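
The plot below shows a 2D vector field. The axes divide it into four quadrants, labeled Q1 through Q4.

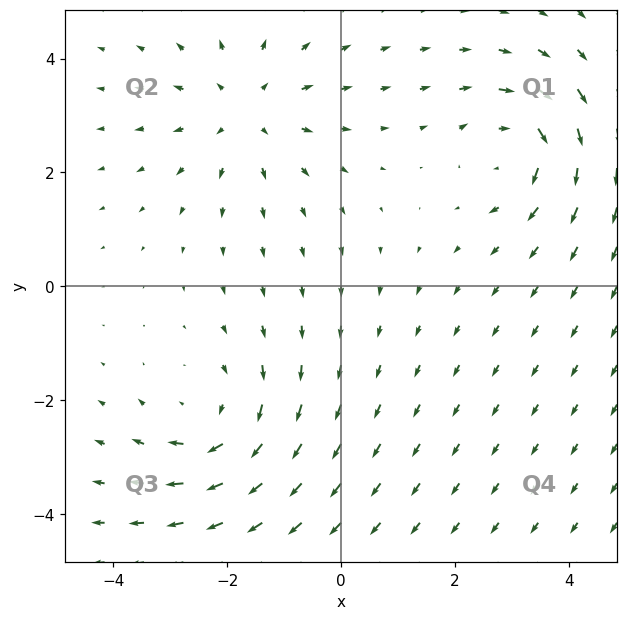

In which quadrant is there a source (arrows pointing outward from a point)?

The source sits at approximately (-1.7, 3.1), which lies in quadrant Q2. The divergence there is about +4, positive as expected for a source.

Q2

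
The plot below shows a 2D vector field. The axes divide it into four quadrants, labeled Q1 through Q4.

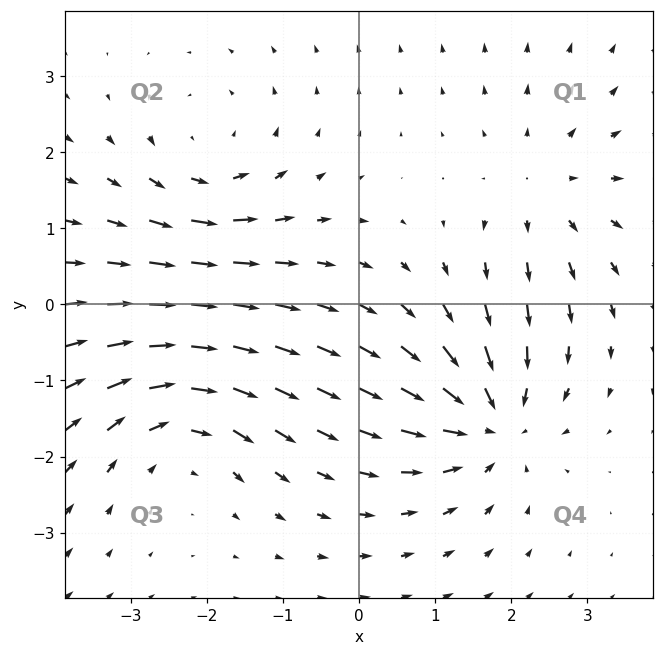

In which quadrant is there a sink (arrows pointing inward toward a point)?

Q4

The sink sits at approximately (1.7, -1.5), which lies in quadrant Q4. The divergence there is about -6, negative as expected for a sink.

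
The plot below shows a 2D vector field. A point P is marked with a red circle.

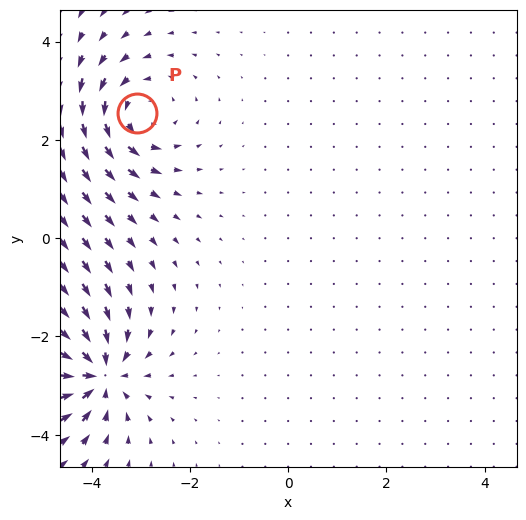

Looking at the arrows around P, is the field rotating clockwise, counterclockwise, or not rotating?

counterclockwise

Near P at (-3.1, 2.6) the arrows circulate counterclockwise. The curl (z-component) there is about +4; positive curl means counterclockwise rotation.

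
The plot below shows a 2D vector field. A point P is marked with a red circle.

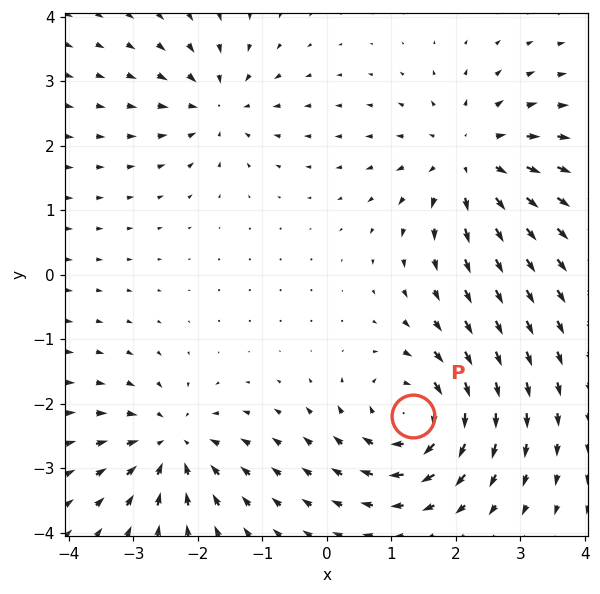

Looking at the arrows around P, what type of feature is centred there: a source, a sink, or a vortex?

At P (1.3, -2.2) the arrows circulate clockwise. Divergence ≈0, curl about -7 — near-zero divergence with nonzero curl is a vortex.

vortex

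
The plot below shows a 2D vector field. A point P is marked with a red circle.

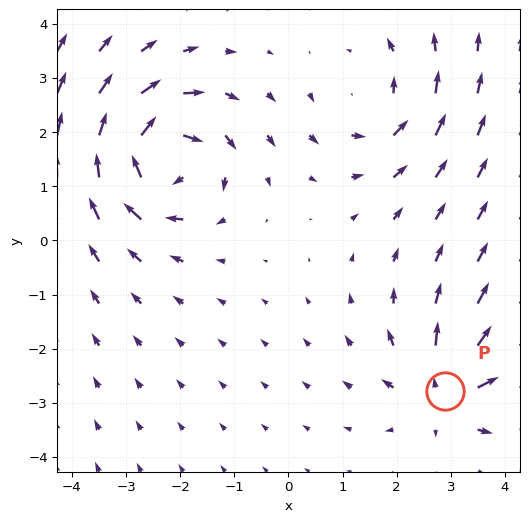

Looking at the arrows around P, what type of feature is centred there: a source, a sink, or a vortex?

At P (2.9, -2.8) the arrows spread outward. Divergence about +4, curl ≈0 — positive divergence with near-zero curl is a source.

source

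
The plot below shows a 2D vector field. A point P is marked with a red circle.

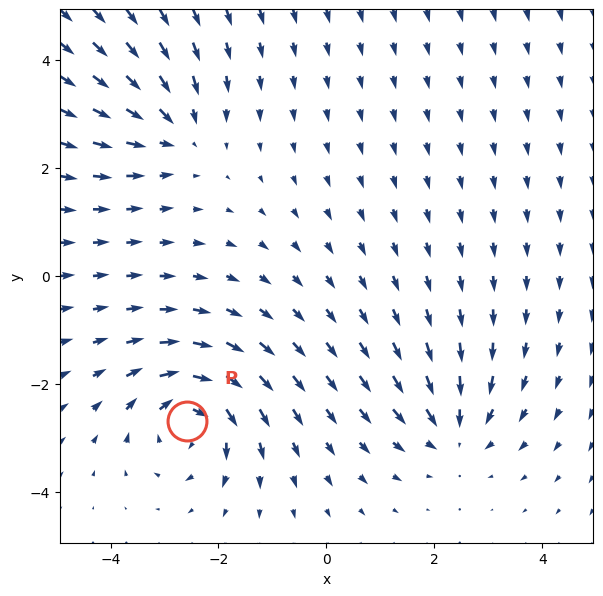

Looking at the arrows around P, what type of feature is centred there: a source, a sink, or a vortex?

At P (-2.6, -2.7) the arrows circulate clockwise. Divergence ≈0, curl about -6 — near-zero divergence with nonzero curl is a vortex.

vortex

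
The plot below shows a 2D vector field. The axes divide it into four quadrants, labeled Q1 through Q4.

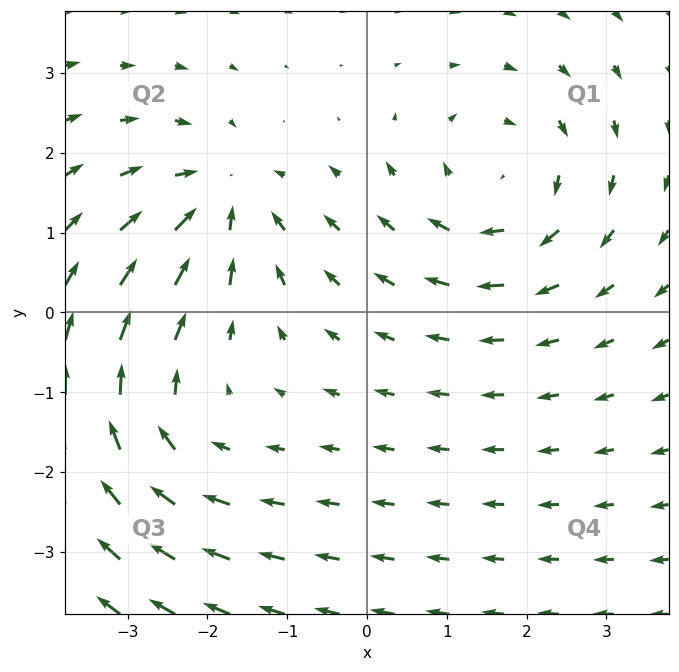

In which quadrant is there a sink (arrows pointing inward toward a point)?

The sink sits at approximately (-1.8, 1.4), which lies in quadrant Q2. The divergence there is about -5, negative as expected for a sink.

Q2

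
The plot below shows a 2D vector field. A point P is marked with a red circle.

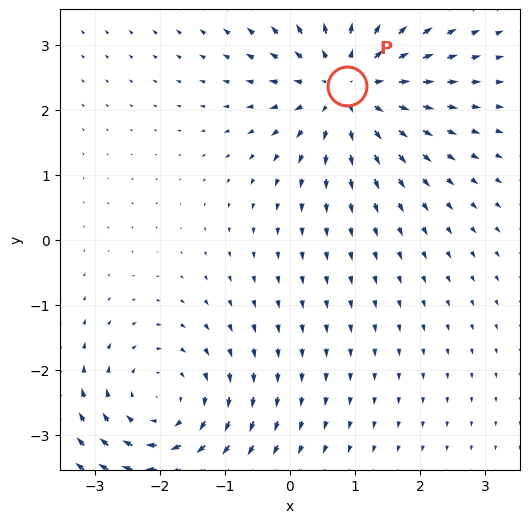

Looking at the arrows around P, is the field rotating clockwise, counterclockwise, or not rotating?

Near P at (0.9, 2.4) the arrows show no circulation. The curl there is ≈0.

not rotating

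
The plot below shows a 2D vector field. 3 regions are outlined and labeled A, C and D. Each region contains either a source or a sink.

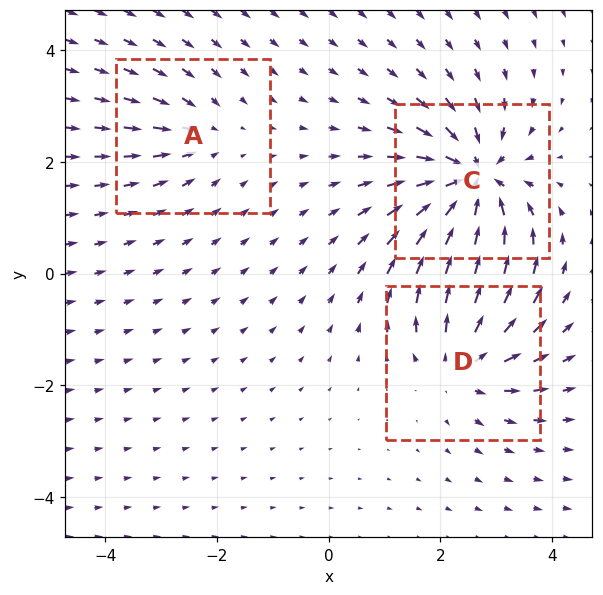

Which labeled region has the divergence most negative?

Divergence at each region's feature centre — A: about -2, C: about -6, D: about +4. Region C is most negative.

C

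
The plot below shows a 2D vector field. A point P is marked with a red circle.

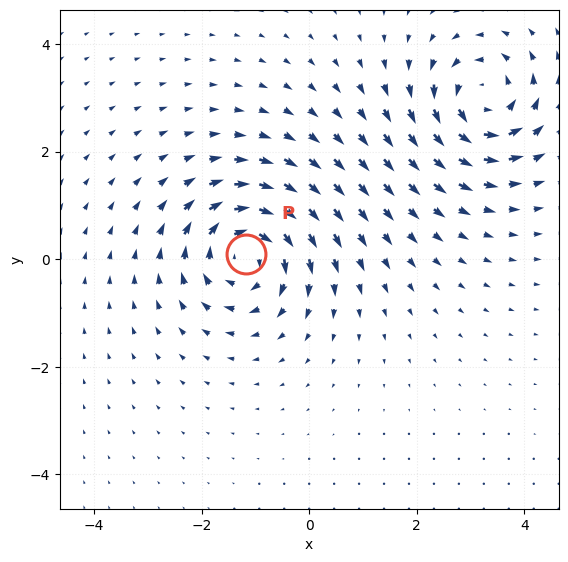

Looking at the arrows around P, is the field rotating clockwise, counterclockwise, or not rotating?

Near P at (-1.2, 0.1) the arrows circulate clockwise. The curl (z-component) there is about -5; negative curl means clockwise rotation.

clockwise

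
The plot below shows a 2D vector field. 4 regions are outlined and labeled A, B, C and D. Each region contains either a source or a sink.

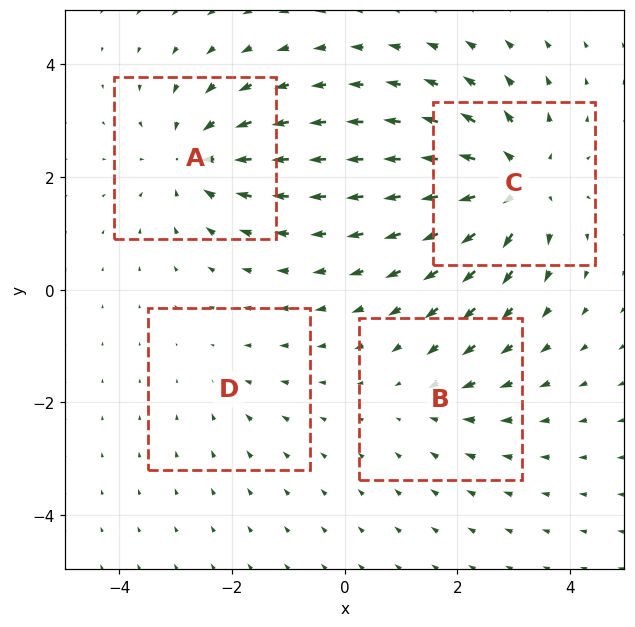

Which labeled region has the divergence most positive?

Divergence at each region's feature centre — A: about -5, B: about -3, C: about +6, D: about -2. Region C is most positive.

C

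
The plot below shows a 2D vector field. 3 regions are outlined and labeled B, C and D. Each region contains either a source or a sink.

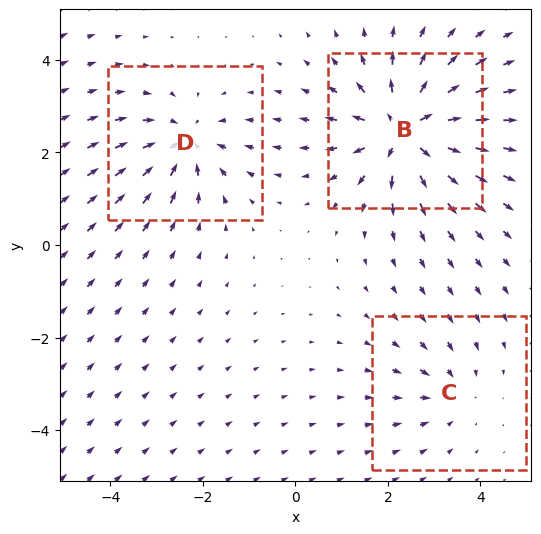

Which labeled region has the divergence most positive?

Divergence at each region's feature centre — B: about +5, C: about -2, D: about -3. Region B is most positive.

B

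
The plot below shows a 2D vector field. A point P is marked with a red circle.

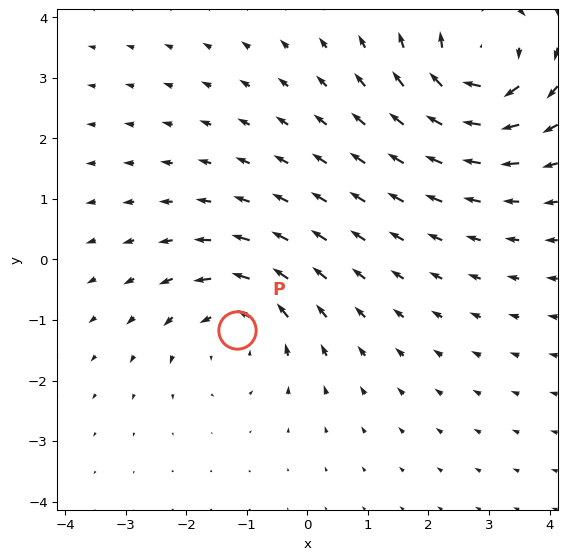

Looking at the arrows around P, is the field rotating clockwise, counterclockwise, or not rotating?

Near P at (-1.2, -1.2) the arrows circulate counterclockwise. The curl (z-component) there is about +4; positive curl means counterclockwise rotation.

counterclockwise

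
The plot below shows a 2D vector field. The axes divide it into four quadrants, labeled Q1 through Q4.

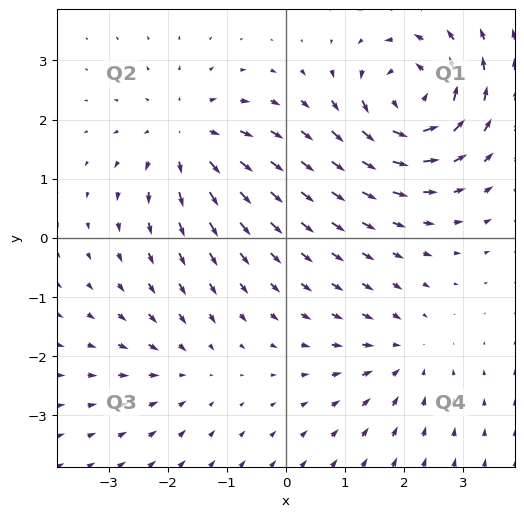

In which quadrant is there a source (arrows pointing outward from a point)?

The source sits at approximately (-1.7, 1.7), which lies in quadrant Q2. The divergence there is about +4, positive as expected for a source.

Q2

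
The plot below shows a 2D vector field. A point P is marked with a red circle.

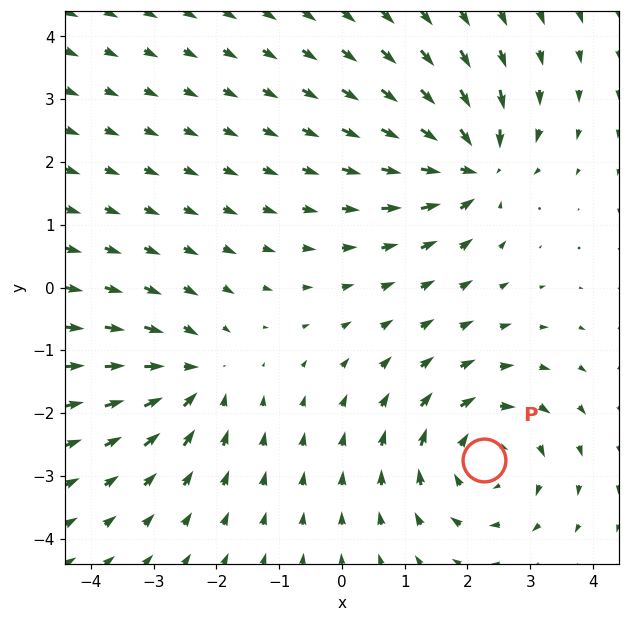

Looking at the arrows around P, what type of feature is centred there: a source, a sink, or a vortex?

At P (2.3, -2.7) the arrows circulate clockwise. Divergence ≈0, curl about -5 — near-zero divergence with nonzero curl is a vortex.

vortex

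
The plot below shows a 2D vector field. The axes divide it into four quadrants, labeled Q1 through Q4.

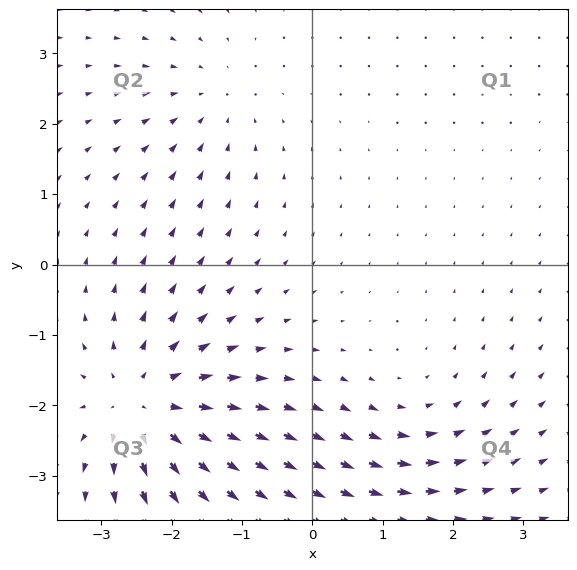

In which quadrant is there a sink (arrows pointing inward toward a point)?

Q2

The sink sits at approximately (-1.4, 2.3), which lies in quadrant Q2. The divergence there is about -2, negative as expected for a sink.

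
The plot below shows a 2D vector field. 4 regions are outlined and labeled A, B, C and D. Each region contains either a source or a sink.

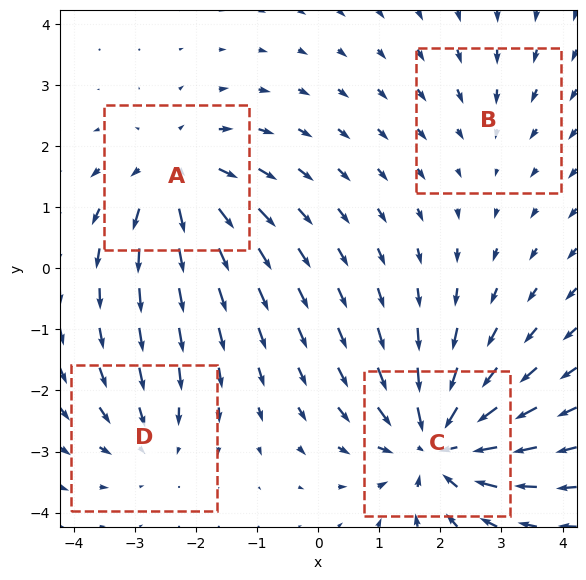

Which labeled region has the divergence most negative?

C

Divergence at each region's feature centre — A: about +5, B: about -2, C: about -7, D: about -3. Region C is most negative.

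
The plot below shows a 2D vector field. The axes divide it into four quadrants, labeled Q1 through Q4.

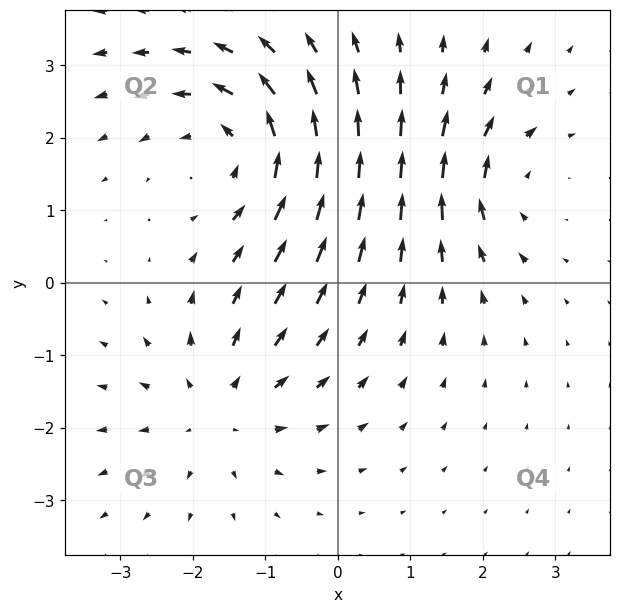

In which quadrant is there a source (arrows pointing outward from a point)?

Q3

The source sits at approximately (-1.6, -1.7), which lies in quadrant Q3. The divergence there is about +3, positive as expected for a source.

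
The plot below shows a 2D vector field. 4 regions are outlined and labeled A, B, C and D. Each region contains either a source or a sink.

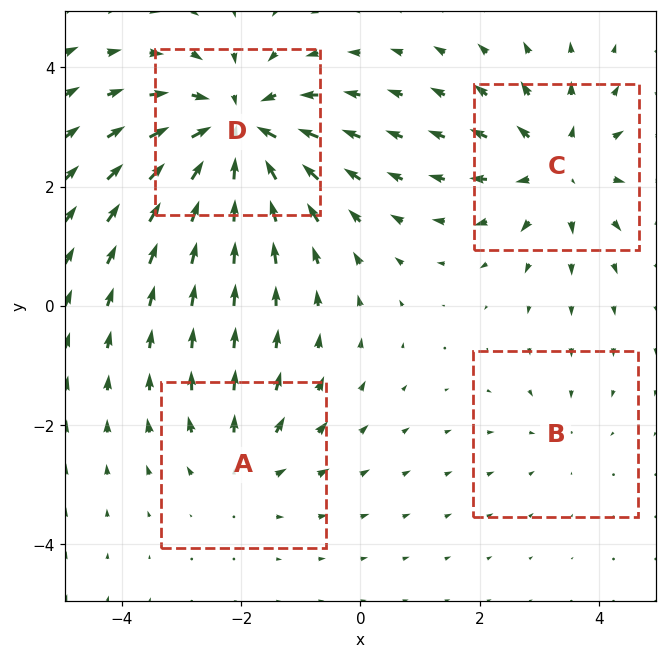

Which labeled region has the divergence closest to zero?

Divergence at each region's feature centre — A: about +3, B: about -2, C: about +5, D: about -7. Region B is closest to zero.

B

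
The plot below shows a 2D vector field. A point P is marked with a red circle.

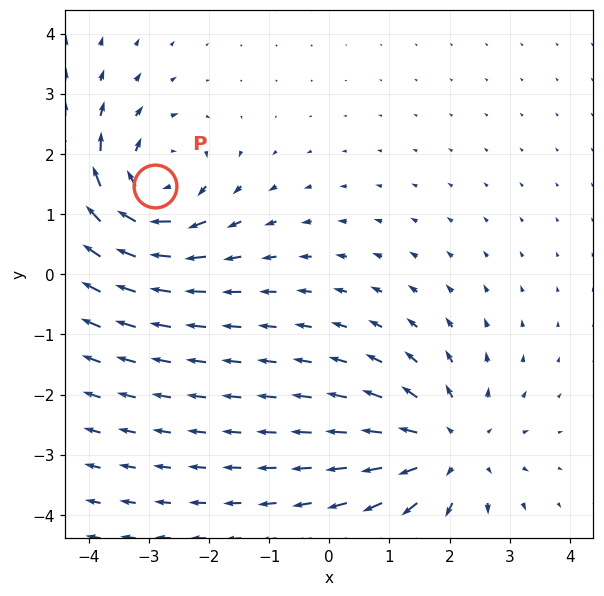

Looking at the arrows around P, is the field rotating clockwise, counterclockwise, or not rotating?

Near P at (-2.9, 1.5) the arrows circulate clockwise. The curl (z-component) there is about -5; negative curl means clockwise rotation.

clockwise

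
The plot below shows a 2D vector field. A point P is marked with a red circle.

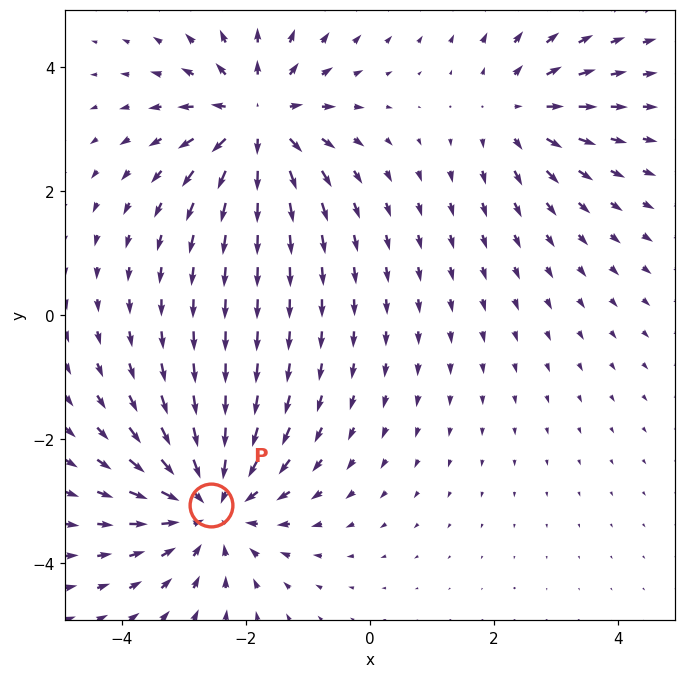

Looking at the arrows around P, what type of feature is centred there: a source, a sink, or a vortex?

At P (-2.6, -3.0) the arrows converge inward. Divergence about -4, curl ≈0 — negative divergence with near-zero curl is a sink.

sink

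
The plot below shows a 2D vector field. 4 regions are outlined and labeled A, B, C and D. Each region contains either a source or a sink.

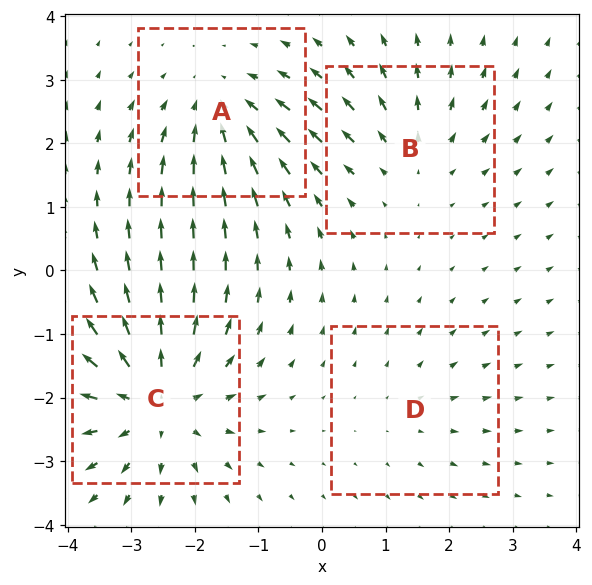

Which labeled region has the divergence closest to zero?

D

Divergence at each region's feature centre — A: about -4, B: about +3, C: about +6, D: about +2. Region D is closest to zero.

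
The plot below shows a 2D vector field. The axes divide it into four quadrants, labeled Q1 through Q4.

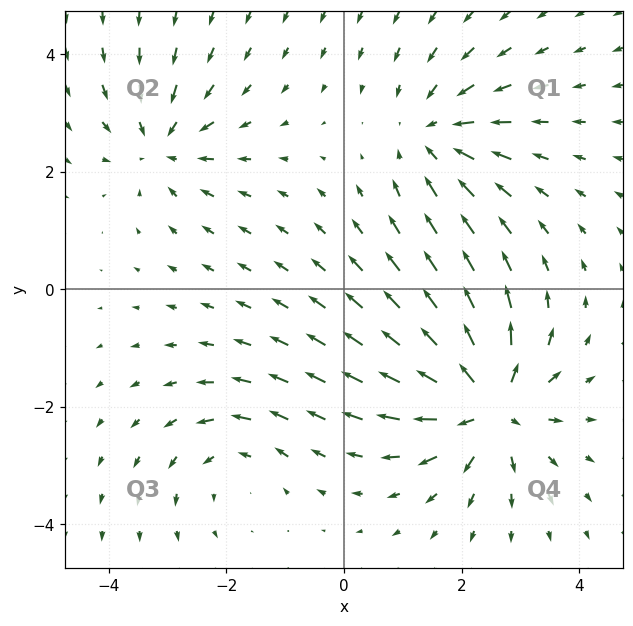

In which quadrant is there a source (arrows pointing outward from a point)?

The source sits at approximately (2.5, -2.0), which lies in quadrant Q4. The divergence there is about +6, positive as expected for a source.

Q4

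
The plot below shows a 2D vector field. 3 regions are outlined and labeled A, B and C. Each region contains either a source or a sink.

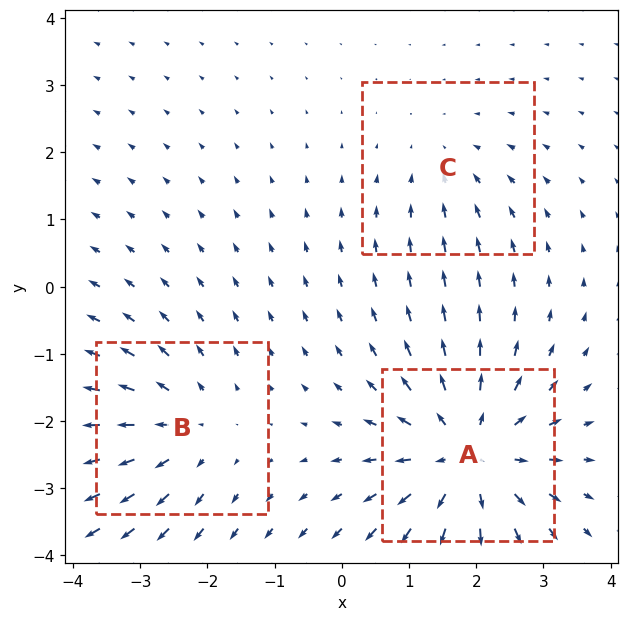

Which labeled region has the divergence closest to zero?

C

Divergence at each region's feature centre — A: about +5, B: about +3, C: about -2. Region C is closest to zero.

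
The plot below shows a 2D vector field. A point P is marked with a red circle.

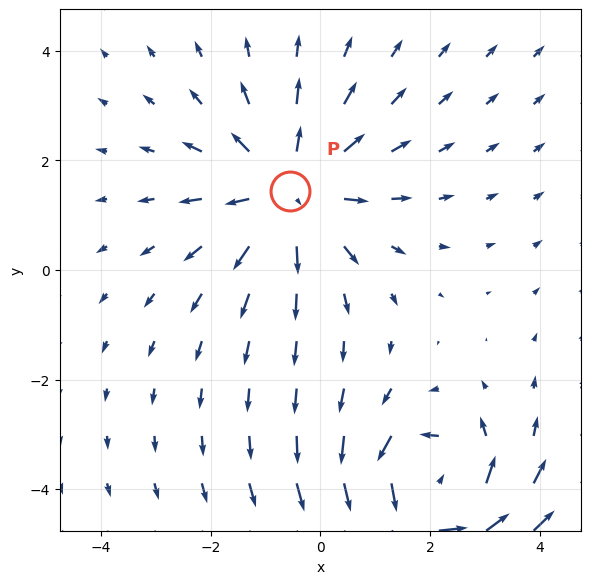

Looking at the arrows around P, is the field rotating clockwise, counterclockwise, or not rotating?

not rotating

Near P at (-0.6, 1.4) the arrows show no circulation. The curl there is ≈0.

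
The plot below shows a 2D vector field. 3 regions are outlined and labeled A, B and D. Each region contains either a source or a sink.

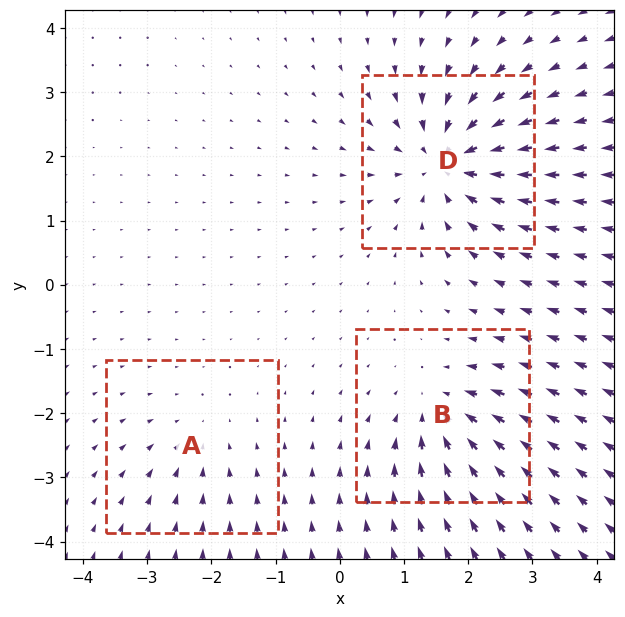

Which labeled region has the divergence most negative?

D

Divergence at each region's feature centre — A: about -2, B: about -4, D: about -6. Region D is most negative.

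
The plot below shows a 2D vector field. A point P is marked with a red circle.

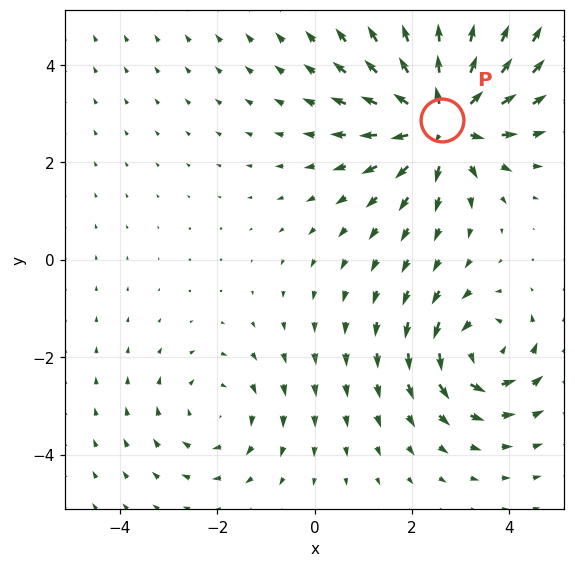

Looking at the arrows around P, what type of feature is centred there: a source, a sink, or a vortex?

At P (2.6, 2.9) the arrows spread outward. Divergence about +5, curl ≈0 — positive divergence with near-zero curl is a source.

source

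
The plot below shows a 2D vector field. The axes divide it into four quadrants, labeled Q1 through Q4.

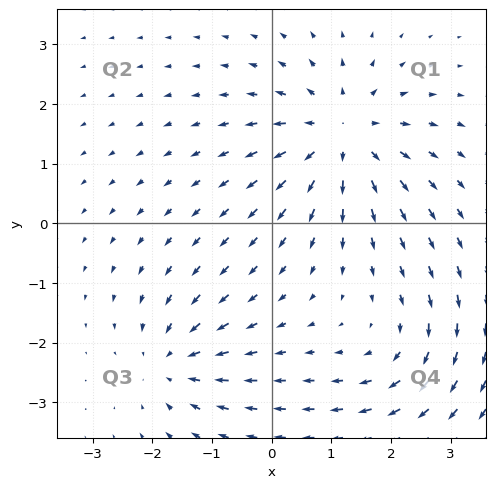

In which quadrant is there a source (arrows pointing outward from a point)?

The source sits at approximately (1.2, 1.5), which lies in quadrant Q1. The divergence there is about +5, positive as expected for a source.

Q1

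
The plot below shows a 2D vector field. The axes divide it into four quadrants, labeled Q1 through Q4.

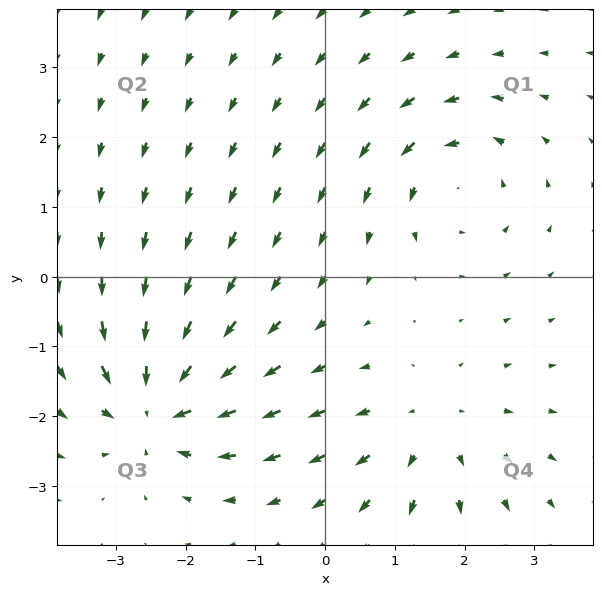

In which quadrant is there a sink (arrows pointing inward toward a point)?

The sink sits at approximately (-2.4, -1.9), which lies in quadrant Q3. The divergence there is about -6, negative as expected for a sink.

Q3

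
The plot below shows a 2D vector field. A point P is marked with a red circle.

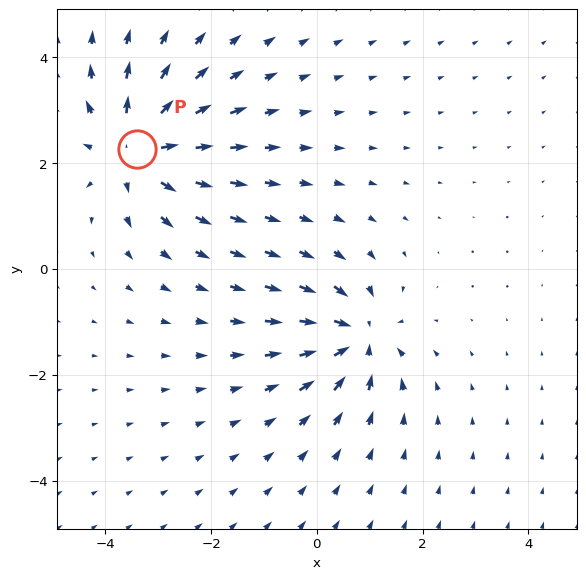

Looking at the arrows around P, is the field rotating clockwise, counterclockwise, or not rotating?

not rotating

Near P at (-3.4, 2.3) the arrows show no circulation. The curl there is ≈0.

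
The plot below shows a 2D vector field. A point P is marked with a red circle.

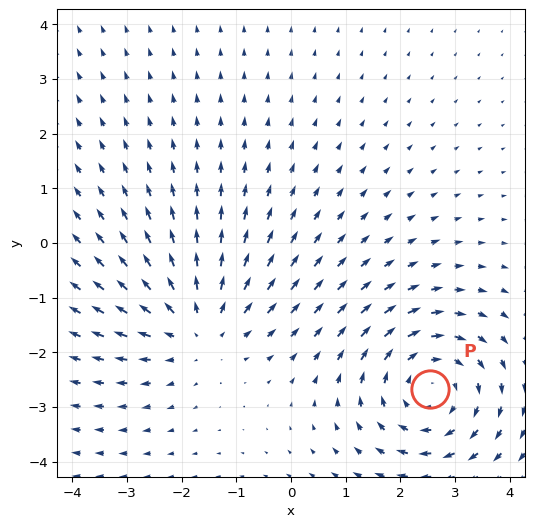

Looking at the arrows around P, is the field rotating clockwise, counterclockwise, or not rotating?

clockwise

Near P at (2.6, -2.7) the arrows circulate clockwise. The curl (z-component) there is about -3; negative curl means clockwise rotation.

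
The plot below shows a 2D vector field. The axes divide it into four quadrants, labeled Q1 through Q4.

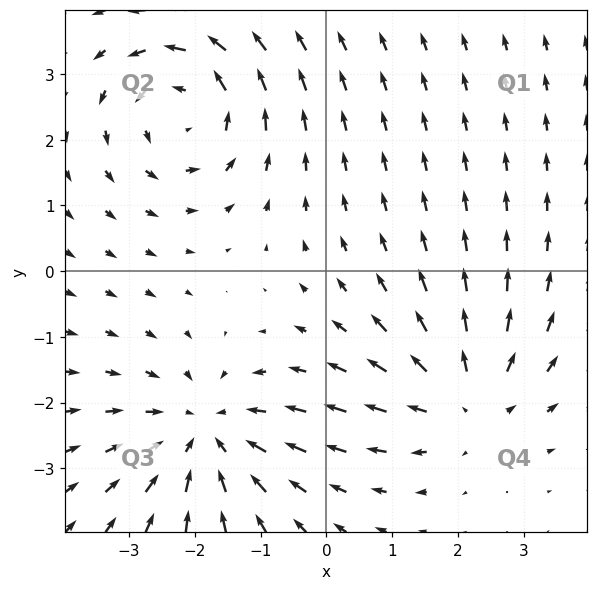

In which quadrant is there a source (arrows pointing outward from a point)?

Q4

The source sits at approximately (2.1, -2.0), which lies in quadrant Q4. The divergence there is about +3, positive as expected for a source.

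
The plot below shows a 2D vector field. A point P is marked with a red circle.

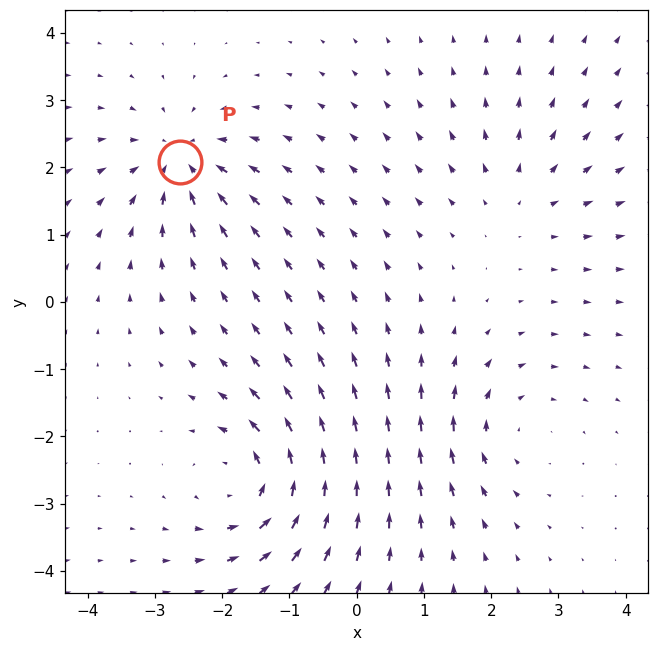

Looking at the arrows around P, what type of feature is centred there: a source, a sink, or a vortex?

At P (-2.6, 2.1) the arrows converge inward. Divergence about -5, curl ≈0 — negative divergence with near-zero curl is a sink.

sink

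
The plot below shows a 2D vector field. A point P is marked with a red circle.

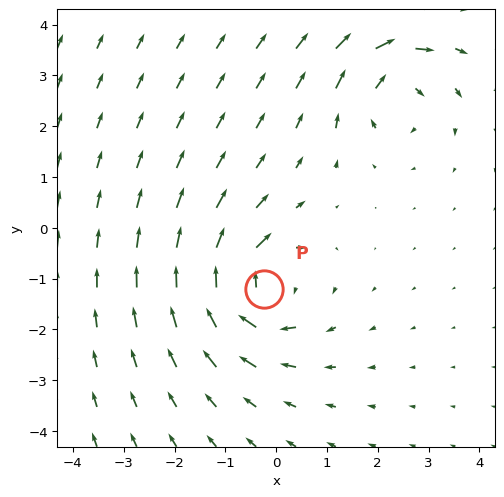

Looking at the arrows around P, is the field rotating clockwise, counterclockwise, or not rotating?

clockwise

Near P at (-0.2, -1.2) the arrows circulate clockwise. The curl (z-component) there is about -5; negative curl means clockwise rotation.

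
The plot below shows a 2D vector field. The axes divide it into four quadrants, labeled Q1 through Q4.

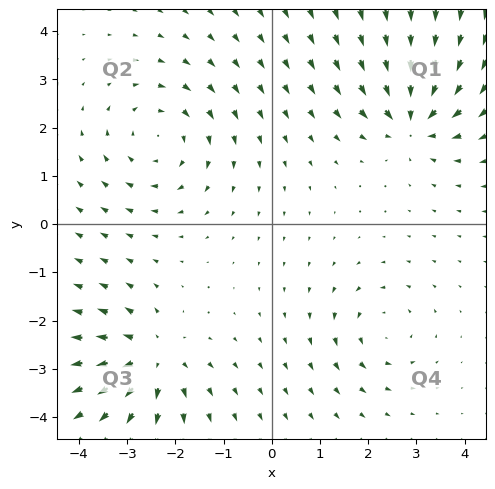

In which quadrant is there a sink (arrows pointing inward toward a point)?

Q1

The sink sits at approximately (2.9, 2.2), which lies in quadrant Q1. The divergence there is about -6, negative as expected for a sink.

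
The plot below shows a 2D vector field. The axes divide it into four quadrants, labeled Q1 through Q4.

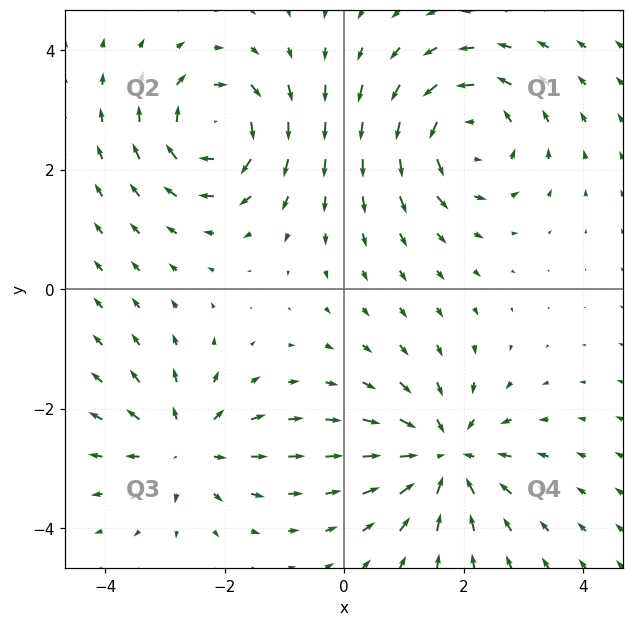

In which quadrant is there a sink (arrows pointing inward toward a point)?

Q4

The sink sits at approximately (1.7, -2.8), which lies in quadrant Q4. The divergence there is about -5, negative as expected for a sink.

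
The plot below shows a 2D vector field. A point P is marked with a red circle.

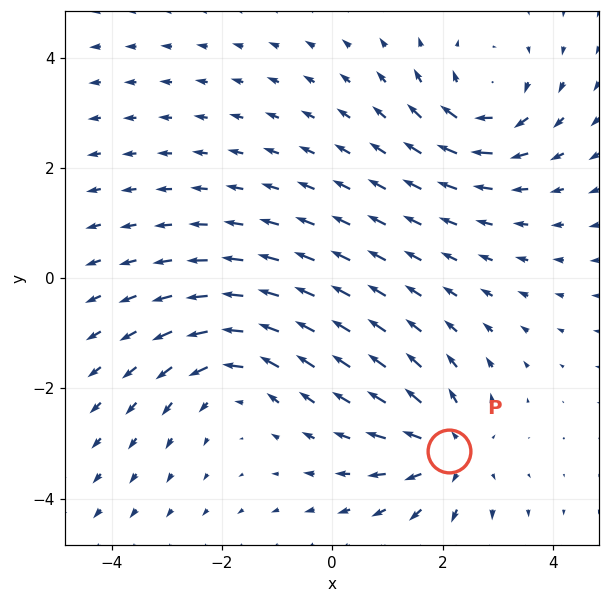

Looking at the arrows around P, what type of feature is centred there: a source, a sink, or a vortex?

source

At P (2.1, -3.1) the arrows spread outward. Divergence about +4, curl ≈0 — positive divergence with near-zero curl is a source.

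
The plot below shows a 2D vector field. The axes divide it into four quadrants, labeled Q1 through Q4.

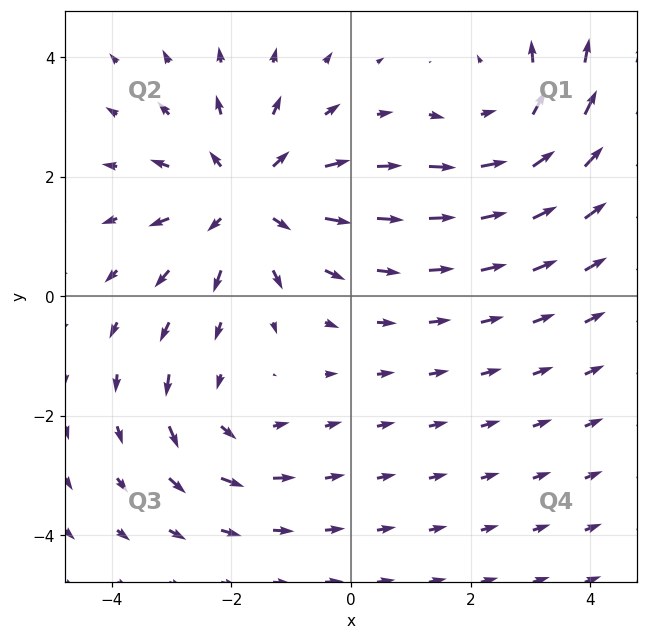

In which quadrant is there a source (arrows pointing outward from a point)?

Q2

The source sits at approximately (-1.7, 1.6), which lies in quadrant Q2. The divergence there is about +4, positive as expected for a source.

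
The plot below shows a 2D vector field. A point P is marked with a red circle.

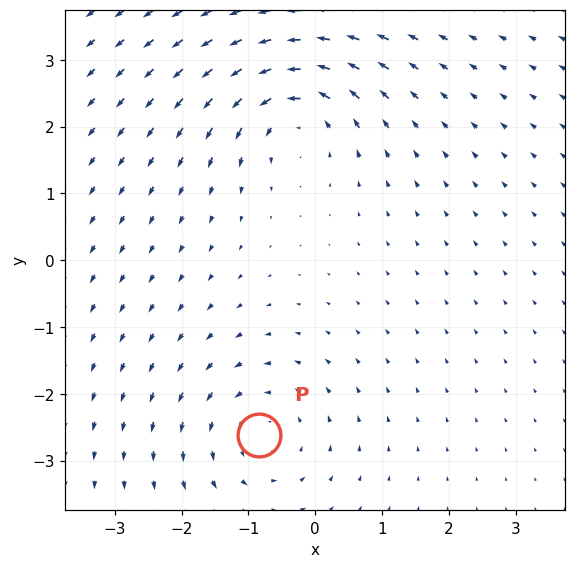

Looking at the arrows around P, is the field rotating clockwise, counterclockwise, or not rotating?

Near P at (-0.8, -2.6) the arrows circulate counterclockwise. The curl (z-component) there is about +4; positive curl means counterclockwise rotation.

counterclockwise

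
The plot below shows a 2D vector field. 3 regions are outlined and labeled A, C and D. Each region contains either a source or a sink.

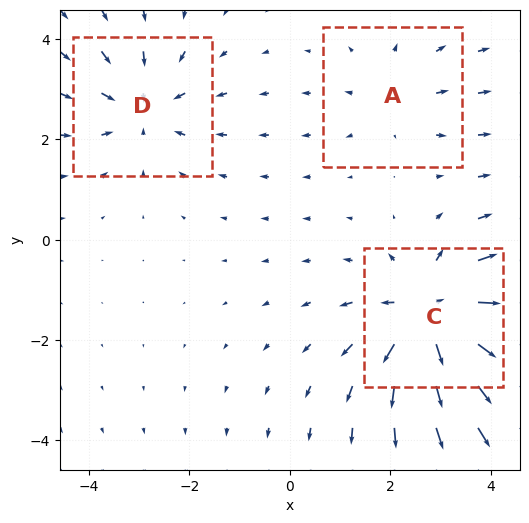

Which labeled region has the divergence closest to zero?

A

Divergence at each region's feature centre — A: about +2, C: about +5, D: about -3. Region A is closest to zero.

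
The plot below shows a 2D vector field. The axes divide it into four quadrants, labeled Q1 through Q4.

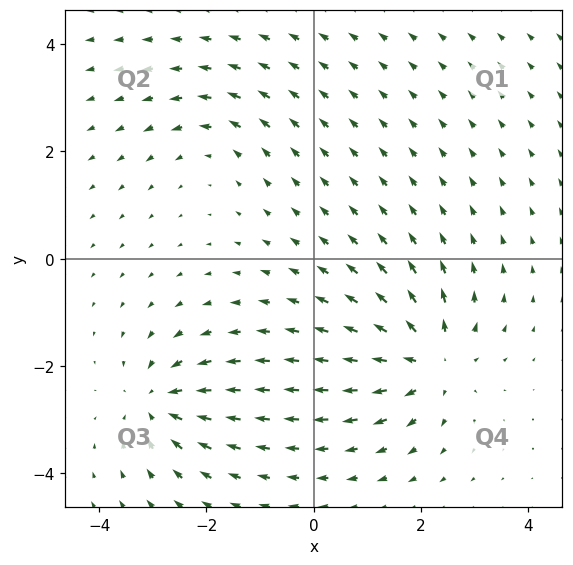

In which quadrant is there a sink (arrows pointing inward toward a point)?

Q3

The sink sits at approximately (-2.9, -2.7), which lies in quadrant Q3. The divergence there is about -5, negative as expected for a sink.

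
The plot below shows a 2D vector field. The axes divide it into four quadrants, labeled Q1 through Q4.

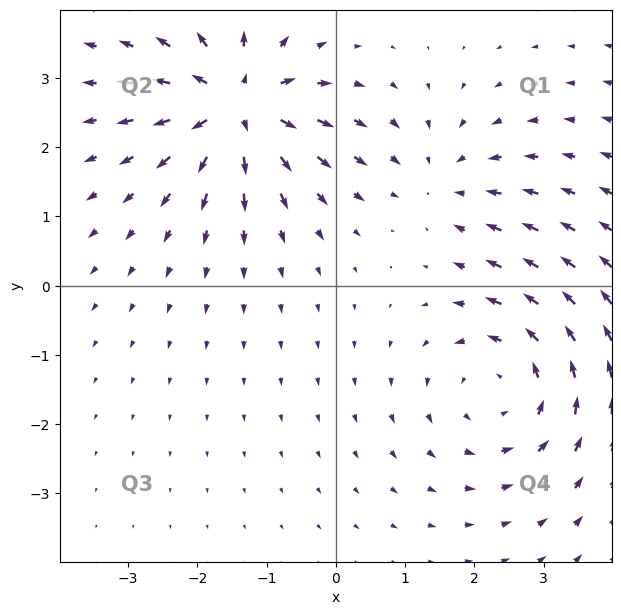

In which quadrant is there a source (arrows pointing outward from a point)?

Q2

The source sits at approximately (-1.4, 2.6), which lies in quadrant Q2. The divergence there is about +6, positive as expected for a source.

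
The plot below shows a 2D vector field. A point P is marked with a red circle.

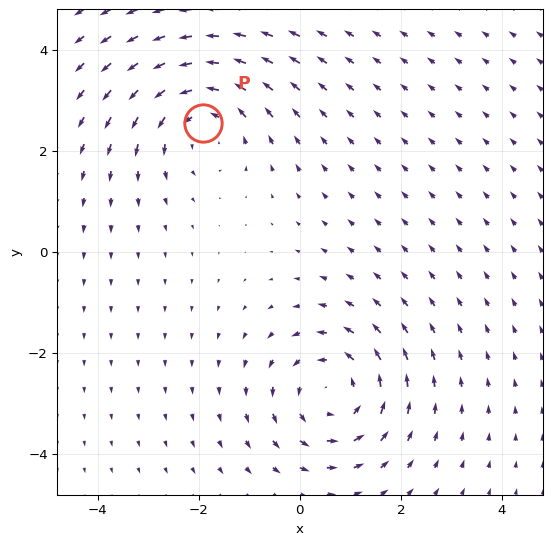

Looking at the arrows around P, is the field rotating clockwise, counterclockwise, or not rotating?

Near P at (-1.9, 2.6) the arrows circulate counterclockwise. The curl (z-component) there is about +4; positive curl means counterclockwise rotation.

counterclockwise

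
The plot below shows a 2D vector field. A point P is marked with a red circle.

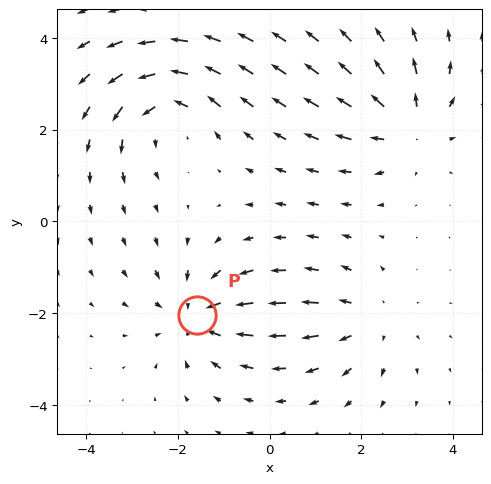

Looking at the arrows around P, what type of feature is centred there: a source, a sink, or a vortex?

At P (-1.6, -2.1) the arrows converge inward. Divergence about -4, curl ≈0 — negative divergence with near-zero curl is a sink.

sink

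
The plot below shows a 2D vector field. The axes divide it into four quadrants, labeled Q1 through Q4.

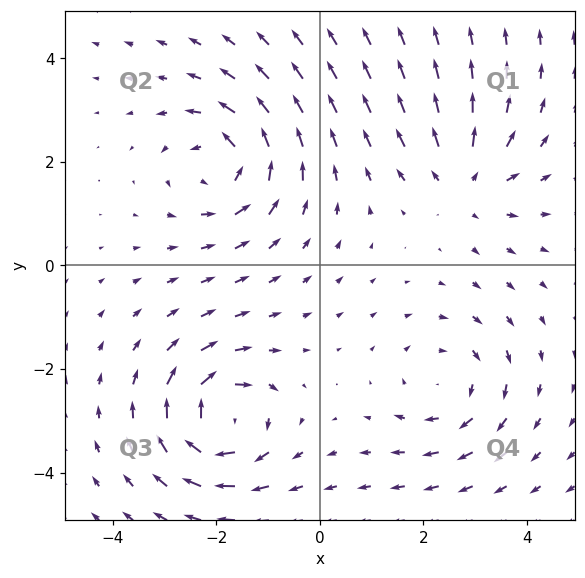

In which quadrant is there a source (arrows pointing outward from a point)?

The source sits at approximately (2.8, 1.6), which lies in quadrant Q1. The divergence there is about +3, positive as expected for a source.

Q1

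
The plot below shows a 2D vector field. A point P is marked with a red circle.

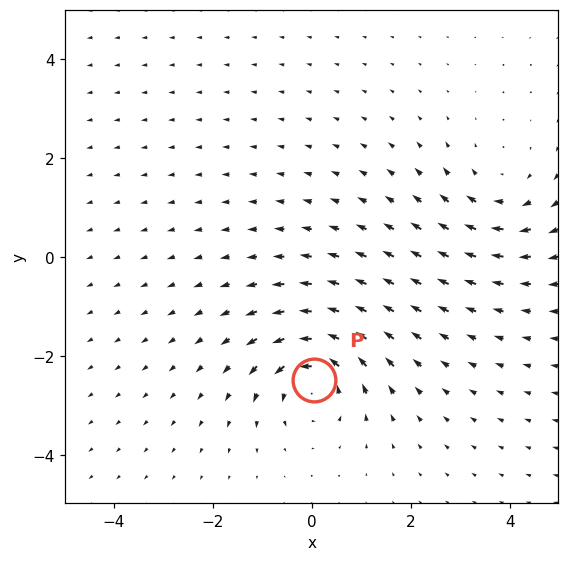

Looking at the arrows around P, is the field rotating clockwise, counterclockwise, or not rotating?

Near P at (0.1, -2.5) the arrows circulate counterclockwise. The curl (z-component) there is about +5; positive curl means counterclockwise rotation.

counterclockwise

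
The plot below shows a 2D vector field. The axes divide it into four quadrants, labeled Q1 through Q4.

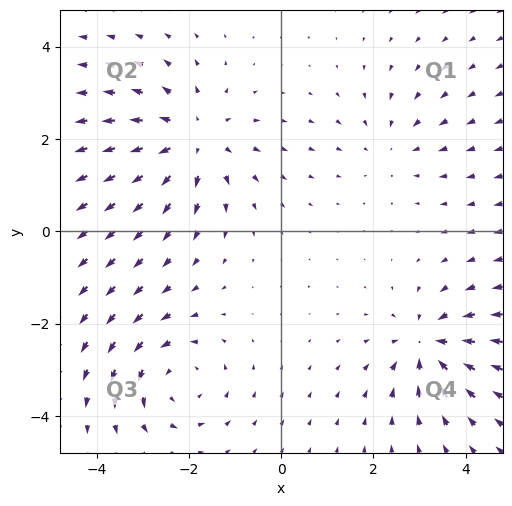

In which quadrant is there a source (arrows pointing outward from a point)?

The source sits at approximately (-1.9, 2.0), which lies in quadrant Q2. The divergence there is about +4, positive as expected for a source.

Q2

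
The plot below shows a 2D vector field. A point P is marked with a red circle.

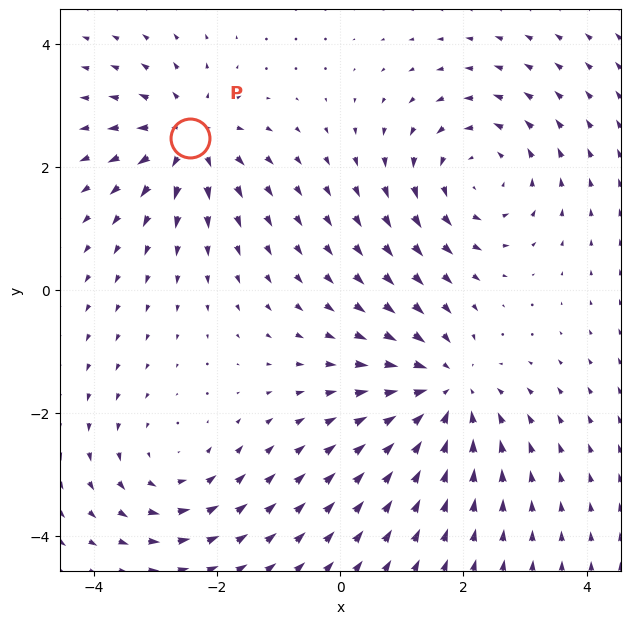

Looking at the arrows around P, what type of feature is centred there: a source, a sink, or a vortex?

source

At P (-2.4, 2.5) the arrows spread outward. Divergence about +4, curl ≈0 — positive divergence with near-zero curl is a source.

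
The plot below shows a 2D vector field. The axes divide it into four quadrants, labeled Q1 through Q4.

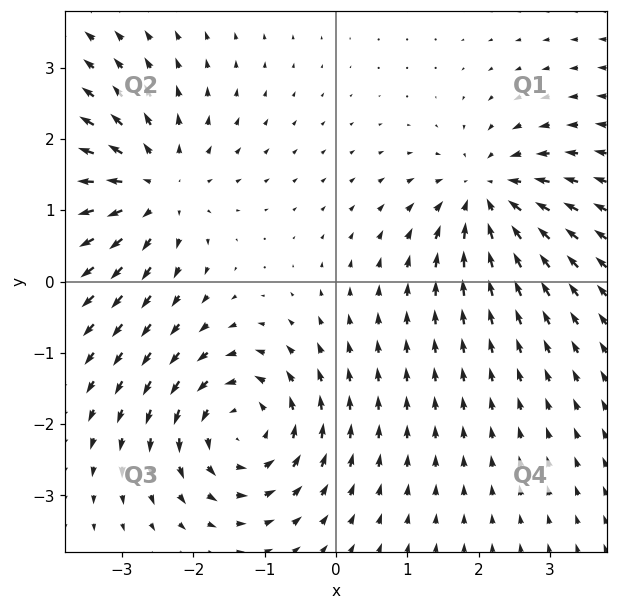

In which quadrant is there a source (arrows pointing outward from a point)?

Q2

The source sits at approximately (-2.6, 1.3), which lies in quadrant Q2. The divergence there is about +3, positive as expected for a source.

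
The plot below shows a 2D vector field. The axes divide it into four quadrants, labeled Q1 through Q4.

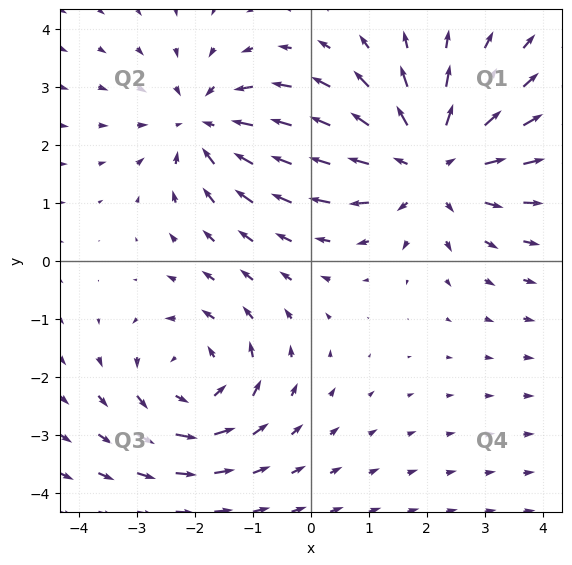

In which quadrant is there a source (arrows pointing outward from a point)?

The source sits at approximately (2.0, 1.7), which lies in quadrant Q1. The divergence there is about +3, positive as expected for a source.

Q1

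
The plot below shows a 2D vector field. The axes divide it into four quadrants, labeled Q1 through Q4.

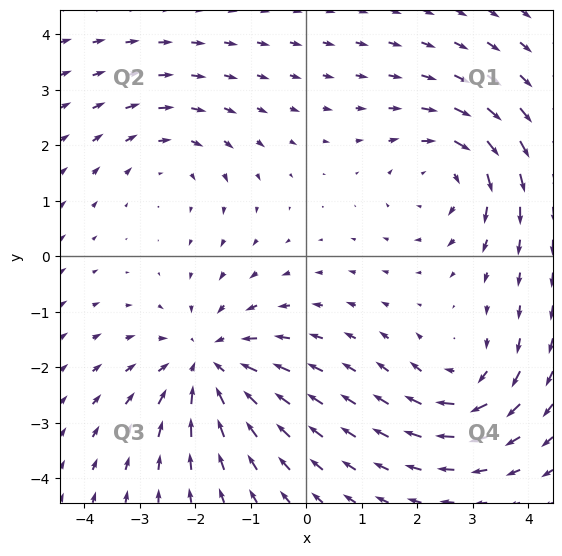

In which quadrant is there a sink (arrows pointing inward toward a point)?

The sink sits at approximately (-1.8, -1.9), which lies in quadrant Q3. The divergence there is about -4, negative as expected for a sink.

Q3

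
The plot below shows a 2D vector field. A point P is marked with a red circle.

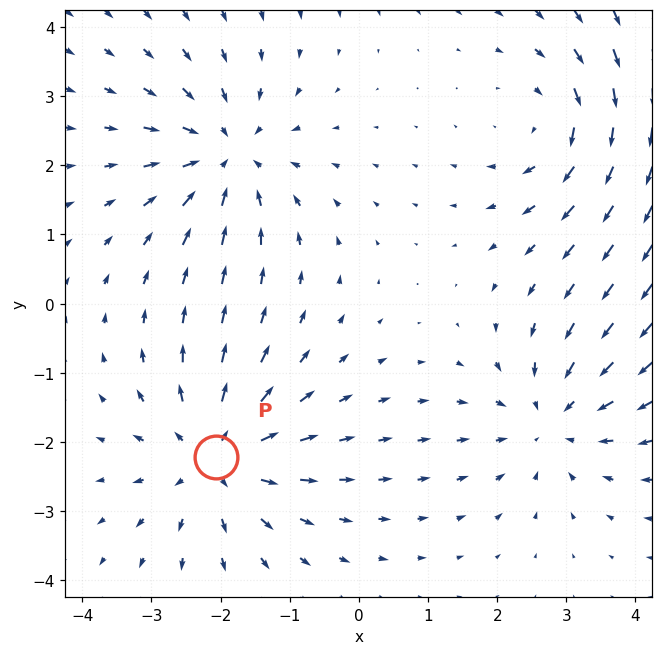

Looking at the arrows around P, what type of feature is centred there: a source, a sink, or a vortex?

source

At P (-2.1, -2.2) the arrows spread outward. Divergence about +5, curl ≈0 — positive divergence with near-zero curl is a source.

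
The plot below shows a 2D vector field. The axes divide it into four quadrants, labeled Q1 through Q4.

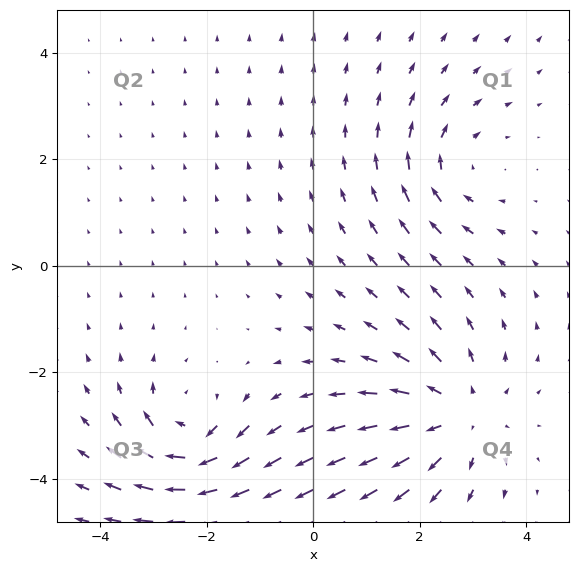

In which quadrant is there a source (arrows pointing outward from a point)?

The source sits at approximately (2.7, -2.8), which lies in quadrant Q4. The divergence there is about +3, positive as expected for a source.

Q4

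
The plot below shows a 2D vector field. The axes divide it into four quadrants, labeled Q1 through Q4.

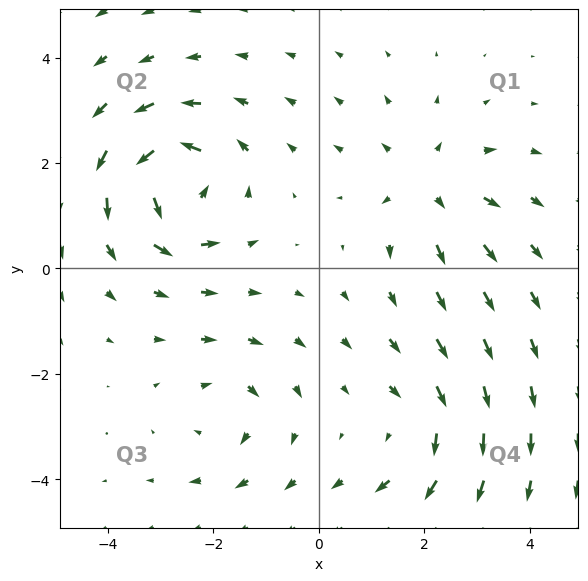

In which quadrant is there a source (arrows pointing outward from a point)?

Q1

The source sits at approximately (2.1, 1.6), which lies in quadrant Q1. The divergence there is about +3, positive as expected for a source.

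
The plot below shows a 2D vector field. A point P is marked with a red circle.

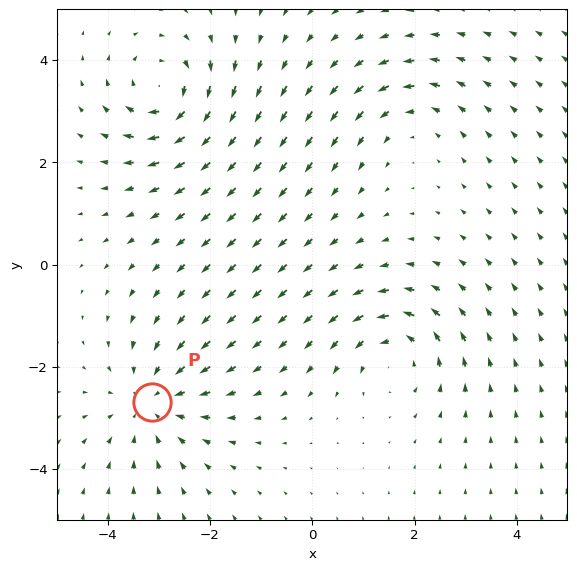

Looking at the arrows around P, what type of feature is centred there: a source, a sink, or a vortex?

At P (-3.1, -2.7) the arrows converge inward. Divergence about -4, curl ≈0 — negative divergence with near-zero curl is a sink.

sink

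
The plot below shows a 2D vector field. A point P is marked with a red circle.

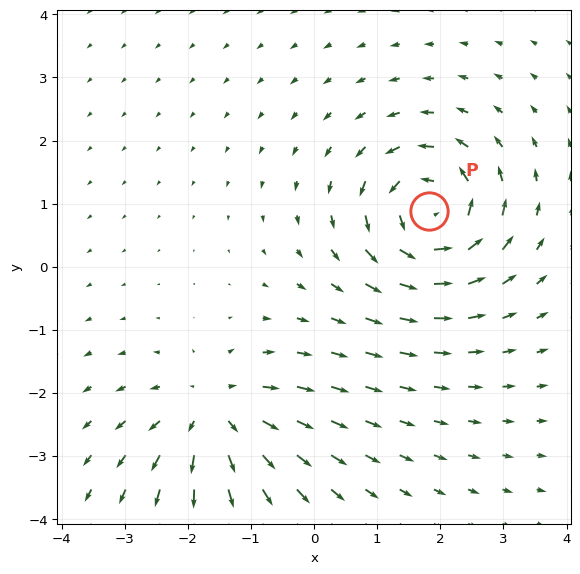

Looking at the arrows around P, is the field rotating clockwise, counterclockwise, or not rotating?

Near P at (1.8, 0.9) the arrows circulate counterclockwise. The curl (z-component) there is about +7; positive curl means counterclockwise rotation.

counterclockwise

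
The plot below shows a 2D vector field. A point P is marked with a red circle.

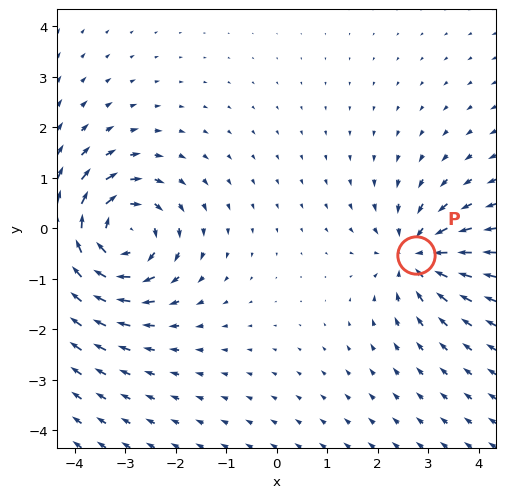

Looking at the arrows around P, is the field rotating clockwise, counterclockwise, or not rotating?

Near P at (2.8, -0.5) the arrows show no circulation. The curl there is ≈0.

not rotating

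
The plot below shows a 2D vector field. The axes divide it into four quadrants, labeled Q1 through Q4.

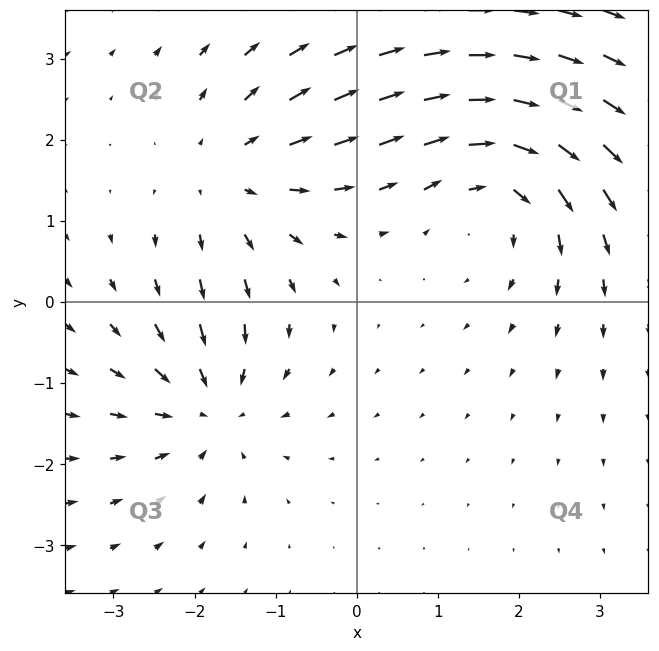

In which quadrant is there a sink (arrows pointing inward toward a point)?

The sink sits at approximately (-1.8, -1.3), which lies in quadrant Q3. The divergence there is about -4, negative as expected for a sink.

Q3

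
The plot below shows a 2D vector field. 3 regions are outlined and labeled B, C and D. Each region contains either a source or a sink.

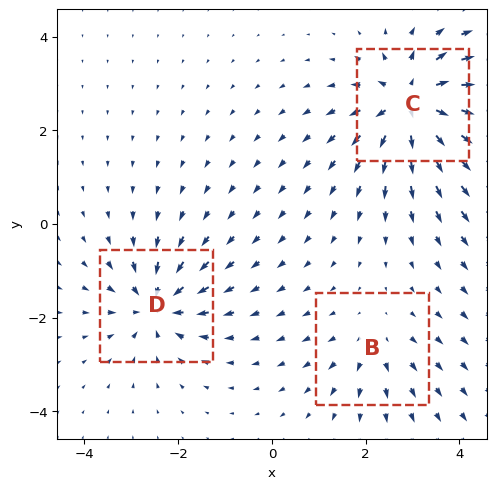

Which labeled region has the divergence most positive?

C

Divergence at each region's feature centre — B: about +2, C: about +6, D: about -4. Region C is most positive.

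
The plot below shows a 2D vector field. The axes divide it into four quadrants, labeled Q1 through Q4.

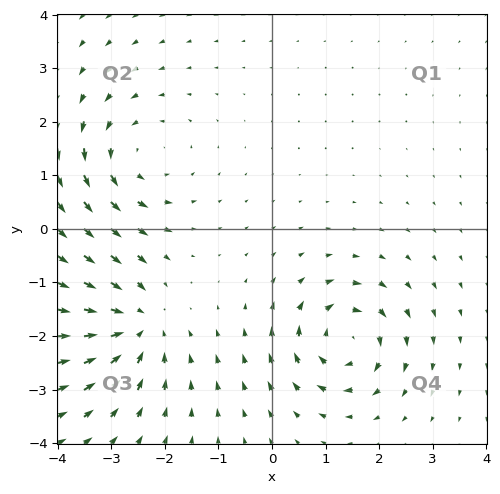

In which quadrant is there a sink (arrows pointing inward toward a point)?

The sink sits at approximately (-2.6, -1.8), which lies in quadrant Q3. The divergence there is about -5, negative as expected for a sink.

Q3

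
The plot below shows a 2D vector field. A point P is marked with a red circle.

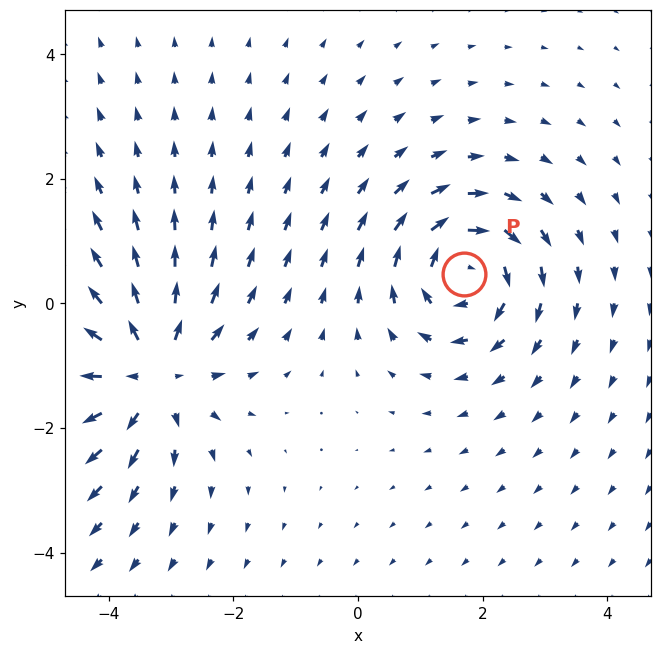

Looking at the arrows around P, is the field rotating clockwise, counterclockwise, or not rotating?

clockwise

Near P at (1.7, 0.5) the arrows circulate clockwise. The curl (z-component) there is about -5; negative curl means clockwise rotation.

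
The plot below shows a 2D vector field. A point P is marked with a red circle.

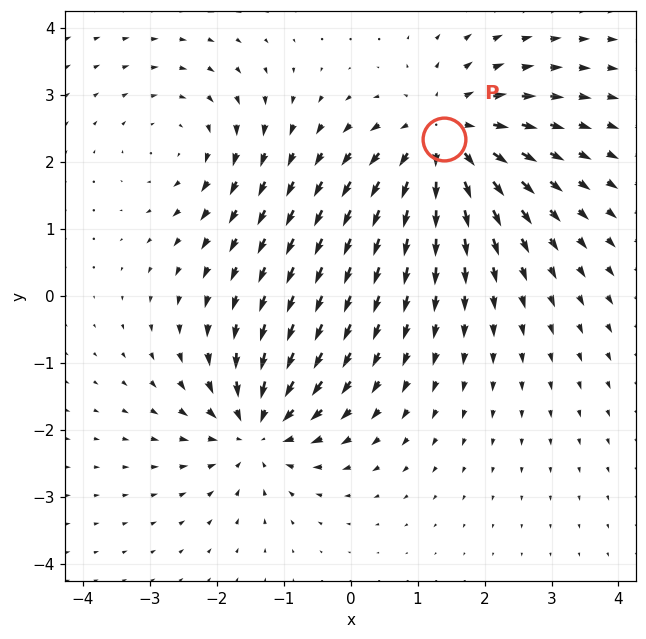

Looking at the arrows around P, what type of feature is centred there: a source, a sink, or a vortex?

source

At P (1.4, 2.3) the arrows spread outward. Divergence about +4, curl ≈0 — positive divergence with near-zero curl is a source.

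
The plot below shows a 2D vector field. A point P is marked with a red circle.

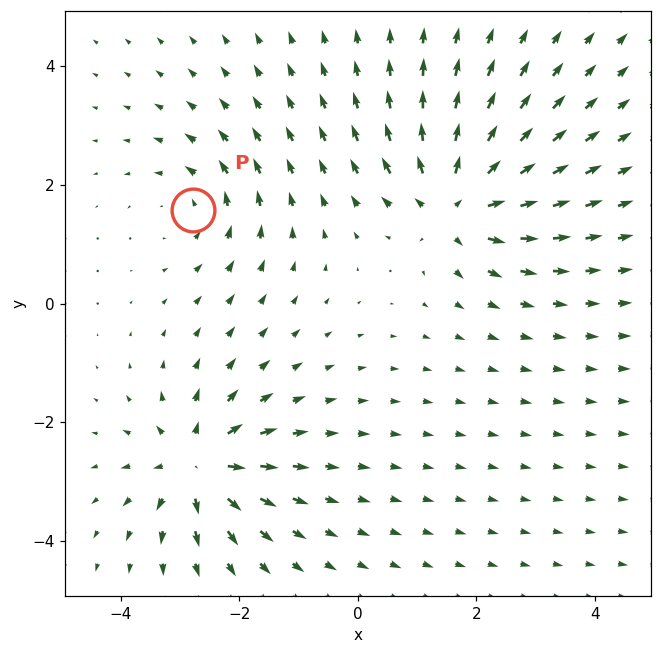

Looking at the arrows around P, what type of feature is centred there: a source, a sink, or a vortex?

At P (-2.8, 1.6) the arrows circulate counterclockwise. Divergence ≈0, curl about +3 — near-zero divergence with nonzero curl is a vortex.

vortex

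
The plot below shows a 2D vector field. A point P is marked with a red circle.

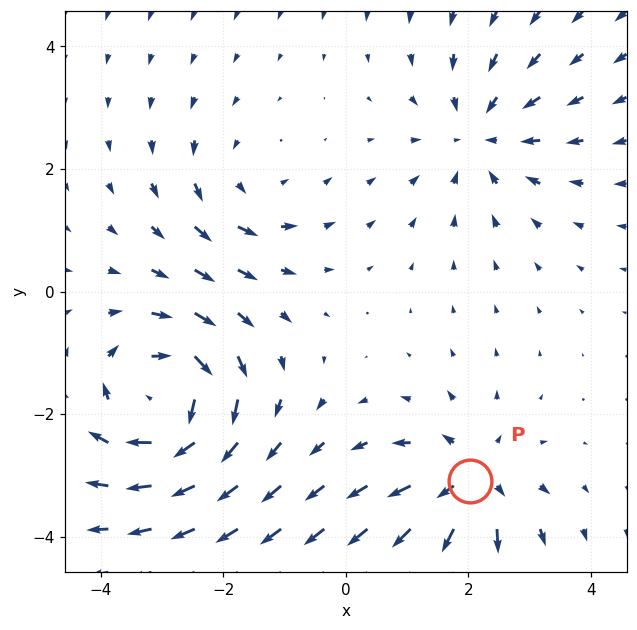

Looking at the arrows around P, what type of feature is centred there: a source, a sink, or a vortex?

At P (2.0, -3.1) the arrows spread outward. Divergence about +5, curl ≈0 — positive divergence with near-zero curl is a source.

source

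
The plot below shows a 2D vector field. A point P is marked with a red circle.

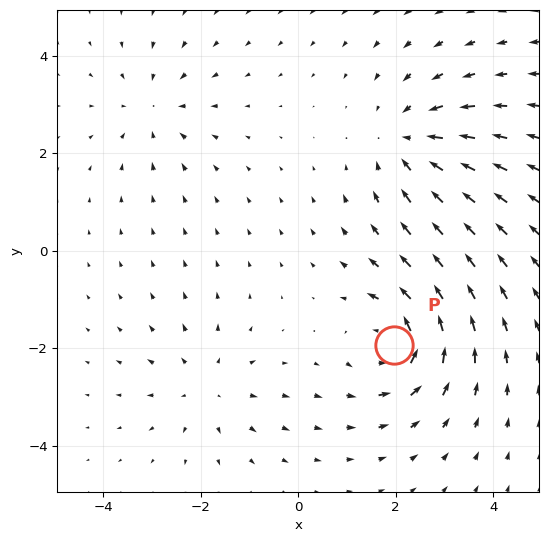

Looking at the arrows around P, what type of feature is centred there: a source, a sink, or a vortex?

vortex

At P (2.0, -1.9) the arrows circulate counterclockwise. Divergence ≈0, curl about +5 — near-zero divergence with nonzero curl is a vortex.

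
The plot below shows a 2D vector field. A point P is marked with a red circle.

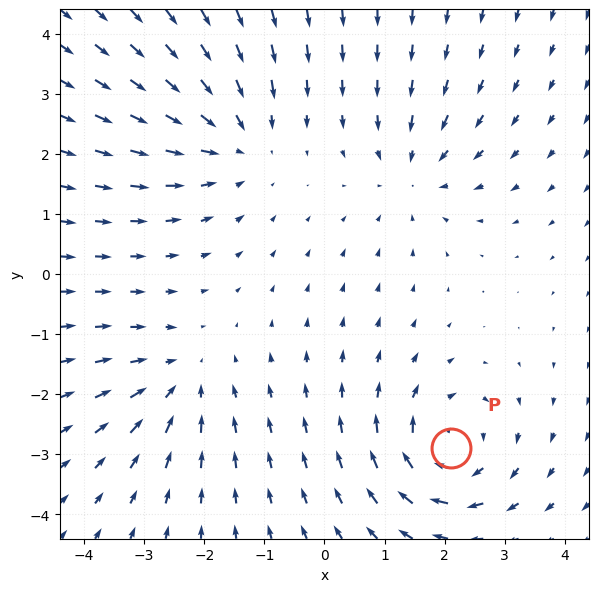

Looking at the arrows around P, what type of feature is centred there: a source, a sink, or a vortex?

At P (2.1, -2.9) the arrows circulate clockwise. Divergence ≈0, curl about -5 — near-zero divergence with nonzero curl is a vortex.

vortex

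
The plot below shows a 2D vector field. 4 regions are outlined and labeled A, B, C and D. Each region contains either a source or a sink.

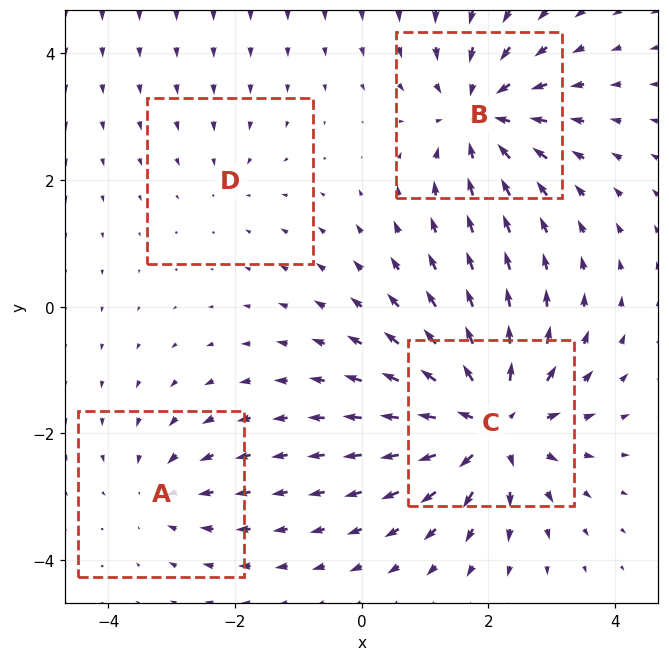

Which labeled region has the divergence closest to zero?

D

Divergence at each region's feature centre — A: about -3, B: about -6, C: about +8, D: about -2. Region D is closest to zero.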